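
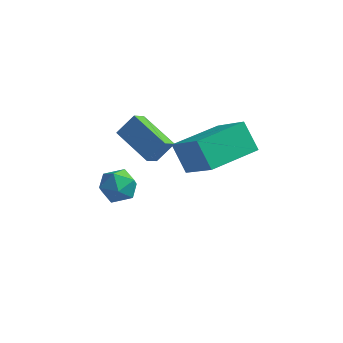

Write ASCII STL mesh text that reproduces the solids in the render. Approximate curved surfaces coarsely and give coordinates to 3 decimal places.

solid 
facet normal -0.431 0.441 0.788
outer loop
vertex -1.011 3.67 -0.973
vertex -1.75 3.264 -1.15
vertex -1.171 2.897 -0.628
endloop
endfacet
facet normal 0.267 0.346 0.899
outer loop
vertex -1.011 3.67 -0.973
vertex -1.171 2.897 -0.628
vertex -0.385 3.079 -0.931
endloop
endfacet
facet normal 0.621 0.685 0.380
outer loop
vertex -1.011 3.67 -0.973
vertex -0.385 3.079 -0.931
vertex -0.479 3.559 -1.642
endloop
endfacet
facet normal 0.142 0.989 -0.051
outer loop
vertex -1.011 3.67 -0.973
vertex -0.479 3.559 -1.642
vertex -1.322 3.673 -1.777
endloop
endfacet
facet normal -0.508 0.838 0.200
outer loop
vertex -1.011 3.67 -0.973
vertex -1.322 3.673 -1.777
vertex -1.75 3.264 -1.15
endloop
endfacet
facet normal 0.407 -0.352 0.843
outer loop
vertex -0.385 3.079 -0.931
vertex -1.171 2.897 -0.628
vertex -0.738 2.307 -1.083
endloop
endfacet
facet normal -0.723 -0.198 0.662
outer loop
vertex -1.171 2.897 -0.628
vertex -1.75 3.264 -1.15
vertex -1.581 2.421 -1.218
endloop
endfacet
facet normal -0.848 0.445 -0.289
outer loop
vertex -1.75 3.264 -1.15
vertex -1.322 3.673 -1.777
vertex -1.675 2.901 -1.929
endloop
endfacet
facet normal 0.205 0.687 -0.697
outer loop
vertex -1.322 3.673 -1.777
vertex -0.479 3.559 -1.642
vertex -0.889 3.083 -2.232
endloop
endfacet
facet normal 0.981 0.196 0.003
outer loop
vertex -0.479 3.559 -1.642
vertex -0.385 3.079 -0.931
vertex -0.31 2.716 -1.71
endloop
endfacet
facet normal -0.142 -0.989 0.051
outer loop
vertex -1.049 2.31 -1.887
vertex -0.738 2.307 -1.083
vertex -1.581 2.421 -1.218
endloop
endfacet
facet normal -0.621 -0.685 -0.380
outer loop
vertex -1.049 2.31 -1.887
vertex -1.581 2.421 -1.218
vertex -1.675 2.901 -1.929
endloop
endfacet
facet normal -0.267 -0.346 -0.899
outer loop
vertex -1.049 2.31 -1.887
vertex -1.675 2.901 -1.929
vertex -0.889 3.083 -2.232
endloop
endfacet
facet normal 0.431 -0.441 -0.788
outer loop
vertex -1.049 2.31 -1.887
vertex -0.889 3.083 -2.232
vertex -0.31 2.716 -1.71
endloop
endfacet
facet normal 0.508 -0.838 -0.200
outer loop
vertex -1.049 2.31 -1.887
vertex -0.31 2.716 -1.71
vertex -0.738 2.307 -1.083
endloop
endfacet
facet normal -0.205 -0.687 0.697
outer loop
vertex -1.581 2.421 -1.218
vertex -0.738 2.307 -1.083
vertex -1.171 2.897 -0.628
endloop
endfacet
facet normal -0.981 -0.196 -0.003
outer loop
vertex -1.675 2.901 -1.929
vertex -1.581 2.421 -1.218
vertex -1.75 3.264 -1.15
endloop
endfacet
facet normal -0.407 0.352 -0.843
outer loop
vertex -0.889 3.083 -2.232
vertex -1.675 2.901 -1.929
vertex -1.322 3.673 -1.777
endloop
endfacet
facet normal 0.723 0.198 -0.662
outer loop
vertex -0.31 2.716 -1.71
vertex -0.889 3.083 -2.232
vertex -0.479 3.559 -1.642
endloop
endfacet
facet normal 0.848 -0.445 0.289
outer loop
vertex -0.738 2.307 -1.083
vertex -0.31 2.716 -1.71
vertex -0.385 3.079 -0.931
endloop
endfacet
facet normal -0.846 0.443 0.296
outer loop
vertex -0.994 2.864 1.987
vertex -0.459 3.366 2.766
vertex -0.842 3.498 1.474
endloop
endfacet
facet normal -0.500 -0.469 -0.728
outer loop
vertex 0.699 2.694 0.934
vertex -0.994 2.864 1.987
vertex -0.842 3.498 1.474
endloop
endfacet
facet normal -0.847 0.442 0.296
outer loop
vertex -0.842 3.498 1.474
vertex -0.459 3.366 2.766
vertex -0.307 4.001 2.252
endloop
endfacet
facet normal 0.182 0.764 -0.619
outer loop
vertex -0.307 4.001 2.252
vertex 0.699 2.694 0.934
vertex -0.842 3.498 1.474
endloop
endfacet
facet normal -0.182 -0.765 0.618
outer loop
vertex -0.994 2.864 1.987
vertex 1.082 2.562 2.226
vertex -0.459 3.366 2.766
endloop
endfacet
facet normal -0.500 -0.469 -0.728
outer loop
vertex 0.547 2.059 1.448
vertex -0.994 2.864 1.987
vertex 0.699 2.694 0.934
endloop
endfacet
facet normal -0.182 -0.764 0.619
outer loop
vertex 0.547 2.059 1.448
vertex 1.082 2.562 2.226
vertex -0.994 2.864 1.987
endloop
endfacet
facet normal 0.500 0.469 0.728
outer loop
vertex -0.459 3.366 2.766
vertex 1.082 2.562 2.226
vertex -0.307 4.001 2.252
endloop
endfacet
facet normal 0.183 0.764 -0.618
outer loop
vertex 1.234 3.196 1.713
vertex 0.699 2.694 0.934
vertex -0.307 4.001 2.252
endloop
endfacet
facet normal 0.500 0.469 0.728
outer loop
vertex -0.307 4.001 2.252
vertex 1.082 2.562 2.226
vertex 1.234 3.196 1.713
endloop
endfacet
facet normal 0.846 -0.442 -0.296
outer loop
vertex 1.234 3.196 1.713
vertex 0.547 2.059 1.448
vertex 0.699 2.694 0.934
endloop
endfacet
facet normal 0.847 -0.442 -0.296
outer loop
vertex 1.082 2.562 2.226
vertex 0.547 2.059 1.448
vertex 1.234 3.196 1.713
endloop
endfacet
facet normal -0.616 0.431 -0.659
outer loop
vertex 1.31 2.663 2.143
vertex 2.525 4.437 2.169
vertex 2.057 2.166 1.12
endloop
endfacet
facet normal -0.565 -0.825 -0.012
outer loop
vertex 3.375 1.243 2.531
vertex 1.31 2.663 2.143
vertex 2.057 2.166 1.12
endloop
endfacet
facet normal -0.616 0.431 -0.659
outer loop
vertex 2.057 2.166 1.12
vertex 2.525 4.437 2.169
vertex 3.272 3.94 1.146
endloop
endfacet
facet normal 0.549 -0.365 -0.752
outer loop
vertex 3.272 3.94 1.146
vertex 3.375 1.243 2.531
vertex 2.057 2.166 1.12
endloop
endfacet
facet normal -0.549 0.365 0.752
outer loop
vertex 1.31 2.663 2.143
vertex 3.843 3.514 3.58
vertex 2.525 4.437 2.169
endloop
endfacet
facet normal -0.565 -0.825 -0.012
outer loop
vertex 2.628 1.74 3.554
vertex 1.31 2.663 2.143
vertex 3.375 1.243 2.531
endloop
endfacet
facet normal -0.549 0.365 0.752
outer loop
vertex 2.628 1.74 3.554
vertex 3.843 3.514 3.58
vertex 1.31 2.663 2.143
endloop
endfacet
facet normal 0.565 0.825 0.012
outer loop
vertex 2.525 4.437 2.169
vertex 3.843 3.514 3.58
vertex 3.272 3.94 1.146
endloop
endfacet
facet normal 0.549 -0.365 -0.752
outer loop
vertex 4.59 3.017 2.557
vertex 3.375 1.243 2.531
vertex 3.272 3.94 1.146
endloop
endfacet
facet normal 0.565 0.825 0.012
outer loop
vertex 3.272 3.94 1.146
vertex 3.843 3.514 3.58
vertex 4.59 3.017 2.557
endloop
endfacet
facet normal 0.616 -0.431 0.659
outer loop
vertex 4.59 3.017 2.557
vertex 2.628 1.74 3.554
vertex 3.375 1.243 2.531
endloop
endfacet
facet normal 0.616 -0.431 0.659
outer loop
vertex 3.843 3.514 3.58
vertex 2.628 1.74 3.554
vertex 4.59 3.017 2.557
endloop
endfacet

endsolid


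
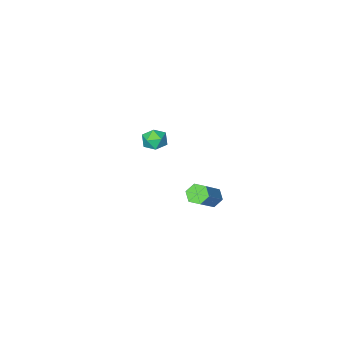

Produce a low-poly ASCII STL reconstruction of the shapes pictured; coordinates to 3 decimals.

solid 
facet normal -0.088 0.995 -0.053
outer loop
vertex 1.21 -2.461 -0.744
vertex 0.571 -2.516 -0.718
vertex 0.91 -2.457 -0.177
endloop
endfacet
facet normal 0.520 0.811 0.269
outer loop
vertex 1.21 -2.461 -0.744
vertex 0.91 -2.457 -0.177
vertex 1.457 -2.784 -0.248
endloop
endfacet
facet normal 0.896 0.405 -0.183
outer loop
vertex 1.21 -2.461 -0.744
vertex 1.457 -2.784 -0.248
vertex 1.456 -3.046 -0.834
endloop
endfacet
facet normal 0.519 0.339 -0.785
outer loop
vertex 1.21 -2.461 -0.744
vertex 1.456 -3.046 -0.834
vertex 0.909 -2.88 -1.124
endloop
endfacet
facet normal -0.089 0.704 -0.705
outer loop
vertex 1.21 -2.461 -0.744
vertex 0.909 -2.88 -1.124
vertex 0.571 -2.516 -0.718
endloop
endfacet
facet normal 0.356 0.413 0.839
outer loop
vertex 1.457 -2.784 -0.248
vertex 0.91 -2.457 -0.177
vertex 0.971 -3.04 0.084
endloop
endfacet
facet normal -0.629 0.711 0.316
outer loop
vertex 0.91 -2.457 -0.177
vertex 0.571 -2.516 -0.718
vertex 0.424 -2.874 -0.206
endloop
endfacet
facet normal -0.630 0.239 -0.739
outer loop
vertex 0.571 -2.516 -0.718
vertex 0.909 -2.88 -1.124
vertex 0.423 -3.136 -0.792
endloop
endfacet
facet normal 0.353 -0.351 -0.867
outer loop
vertex 0.909 -2.88 -1.124
vertex 1.456 -3.046 -0.834
vertex 0.97 -3.463 -0.863
endloop
endfacet
facet normal 0.964 -0.243 0.107
outer loop
vertex 1.456 -3.046 -0.834
vertex 1.457 -2.784 -0.248
vertex 1.309 -3.404 -0.322
endloop
endfacet
facet normal -0.519 -0.339 0.785
outer loop
vertex 0.67 -3.459 -0.296
vertex 0.971 -3.04 0.084
vertex 0.424 -2.874 -0.206
endloop
endfacet
facet normal -0.896 -0.405 0.183
outer loop
vertex 0.67 -3.459 -0.296
vertex 0.424 -2.874 -0.206
vertex 0.423 -3.136 -0.792
endloop
endfacet
facet normal -0.520 -0.811 -0.269
outer loop
vertex 0.67 -3.459 -0.296
vertex 0.423 -3.136 -0.792
vertex 0.97 -3.463 -0.863
endloop
endfacet
facet normal 0.088 -0.995 0.053
outer loop
vertex 0.67 -3.459 -0.296
vertex 0.97 -3.463 -0.863
vertex 1.309 -3.404 -0.322
endloop
endfacet
facet normal 0.089 -0.704 0.705
outer loop
vertex 0.67 -3.459 -0.296
vertex 1.309 -3.404 -0.322
vertex 0.971 -3.04 0.084
endloop
endfacet
facet normal -0.353 0.351 0.867
outer loop
vertex 0.424 -2.874 -0.206
vertex 0.971 -3.04 0.084
vertex 0.91 -2.457 -0.177
endloop
endfacet
facet normal -0.964 0.243 -0.107
outer loop
vertex 0.423 -3.136 -0.792
vertex 0.424 -2.874 -0.206
vertex 0.571 -2.516 -0.718
endloop
endfacet
facet normal -0.356 -0.413 -0.839
outer loop
vertex 0.97 -3.463 -0.863
vertex 0.423 -3.136 -0.792
vertex 0.909 -2.88 -1.124
endloop
endfacet
facet normal 0.629 -0.711 -0.316
outer loop
vertex 1.309 -3.404 -0.322
vertex 0.97 -3.463 -0.863
vertex 1.456 -3.046 -0.834
endloop
endfacet
facet normal 0.630 -0.239 0.739
outer loop
vertex 0.971 -3.04 0.084
vertex 1.309 -3.404 -0.322
vertex 1.457 -2.784 -0.248
endloop
endfacet
facet normal -0.647 -0.369 -0.667
outer loop
vertex 1.939 2.073 -0.321
vertex 1.665 2.514 -0.299
vertex 2.05 2.464 -0.645
endloop
endfacet
facet normal 0.731 -0.546 -0.409
outer loop
vertex 1.939 2.073 -0.321
vertex 2.05 2.464 -0.645
vertex 3.048 2.704 0.817
endloop
endfacet
facet normal 0.730 -0.547 -0.409
outer loop
vertex 3.048 2.704 0.817
vertex 2.05 2.464 -0.645
vertex 3.159 3.095 0.492
endloop
endfacet
facet normal 0.650 0.368 0.665
outer loop
vertex 3.048 2.704 0.817
vertex 3.159 3.095 0.492
vertex 2.775 3.146 0.839
endloop
endfacet
facet normal -0.647 -0.370 -0.666
outer loop
vertex 2.05 2.464 -0.645
vertex 1.665 2.514 -0.299
vertex 1.776 2.905 -0.624
endloop
endfacet
facet normal 0.550 0.377 -0.745
outer loop
vertex 2.05 2.464 -0.645
vertex 1.776 2.905 -0.624
vertex 3.159 3.095 0.492
endloop
endfacet
facet normal 0.549 0.378 -0.745
outer loop
vertex 3.159 3.095 0.492
vertex 1.776 2.905 -0.624
vertex 2.885 3.536 0.514
endloop
endfacet
facet normal 0.649 0.370 0.664
outer loop
vertex 3.159 3.095 0.492
vertex 2.885 3.536 0.514
vertex 2.775 3.146 0.839
endloop
endfacet
facet normal -0.650 -0.368 -0.665
outer loop
vertex 1.776 2.905 -0.624
vertex 1.665 2.514 -0.299
vertex 1.392 2.956 -0.277
endloop
endfacet
facet normal -0.181 0.924 -0.336
outer loop
vertex 1.776 2.905 -0.624
vertex 1.392 2.956 -0.277
vertex 2.885 3.536 0.514
endloop
endfacet
facet normal -0.181 0.924 -0.336
outer loop
vertex 2.885 3.536 0.514
vertex 1.392 2.956 -0.277
vertex 2.501 3.587 0.861
endloop
endfacet
facet normal 0.649 0.370 0.664
outer loop
vertex 2.885 3.536 0.514
vertex 2.501 3.587 0.861
vertex 2.775 3.146 0.839
endloop
endfacet
facet normal -0.650 -0.368 -0.665
outer loop
vertex 1.392 2.956 -0.277
vertex 1.665 2.514 -0.299
vertex 1.281 2.565 0.048
endloop
endfacet
facet normal -0.731 0.547 0.409
outer loop
vertex 1.392 2.956 -0.277
vertex 1.281 2.565 0.048
vertex 2.501 3.587 0.861
endloop
endfacet
facet normal -0.731 0.547 0.409
outer loop
vertex 2.501 3.587 0.861
vertex 1.281 2.565 0.048
vertex 2.39 3.196 1.185
endloop
endfacet
facet normal 0.647 0.369 0.667
outer loop
vertex 2.501 3.587 0.861
vertex 2.39 3.196 1.185
vertex 2.775 3.146 0.839
endloop
endfacet
facet normal -0.649 -0.370 -0.664
outer loop
vertex 1.281 2.565 0.048
vertex 1.665 2.514 -0.299
vertex 1.555 2.124 0.026
endloop
endfacet
facet normal -0.549 -0.378 0.745
outer loop
vertex 1.281 2.565 0.048
vertex 1.555 2.124 0.026
vertex 2.39 3.196 1.185
endloop
endfacet
facet normal -0.550 -0.377 0.745
outer loop
vertex 2.39 3.196 1.185
vertex 1.555 2.124 0.026
vertex 2.664 2.755 1.164
endloop
endfacet
facet normal 0.647 0.370 0.666
outer loop
vertex 2.39 3.196 1.185
vertex 2.664 2.755 1.164
vertex 2.775 3.146 0.839
endloop
endfacet
facet normal -0.649 -0.370 -0.664
outer loop
vertex 1.555 2.124 0.026
vertex 1.665 2.514 -0.299
vertex 1.939 2.073 -0.321
endloop
endfacet
facet normal 0.181 -0.924 0.336
outer loop
vertex 1.555 2.124 0.026
vertex 1.939 2.073 -0.321
vertex 2.664 2.755 1.164
endloop
endfacet
facet normal 0.181 -0.924 0.336
outer loop
vertex 2.664 2.755 1.164
vertex 1.939 2.073 -0.321
vertex 3.048 2.704 0.817
endloop
endfacet
facet normal 0.650 0.368 0.665
outer loop
vertex 2.664 2.755 1.164
vertex 3.048 2.704 0.817
vertex 2.775 3.146 0.839
endloop
endfacet

endsolid


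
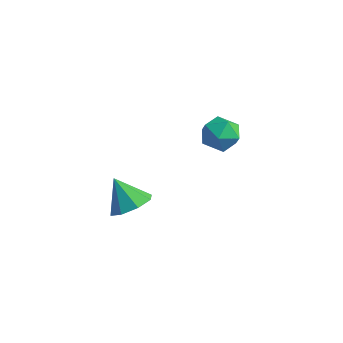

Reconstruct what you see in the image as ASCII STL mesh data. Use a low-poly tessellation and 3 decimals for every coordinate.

solid 
facet normal 0.135 0.920 -0.369
outer loop
vertex 0.37 2.353 -3.37
vertex -0.56 2.598 -3.1
vertex 0.198 2.741 -2.466
endloop
endfacet
facet normal 0.752 0.646 -0.134
outer loop
vertex 0.37 2.353 -3.37
vertex 0.198 2.741 -2.466
vertex 0.835 1.978 -2.569
endloop
endfacet
facet normal 0.872 0.038 -0.488
outer loop
vertex 0.37 2.353 -3.37
vertex 0.835 1.978 -2.569
vertex 0.47 1.364 -3.268
endloop
endfacet
facet normal 0.330 -0.064 -0.942
outer loop
vertex 0.37 2.353 -3.37
vertex 0.47 1.364 -3.268
vertex -0.392 1.748 -3.596
endloop
endfacet
facet normal -0.125 0.481 -0.867
outer loop
vertex 0.37 2.353 -3.37
vertex -0.392 1.748 -3.596
vertex -0.56 2.598 -3.1
endloop
endfacet
facet normal 0.673 0.487 0.557
outer loop
vertex 0.835 1.978 -2.569
vertex 0.198 2.741 -2.466
vertex 0.192 1.992 -1.804
endloop
endfacet
facet normal -0.323 0.930 0.177
outer loop
vertex 0.198 2.741 -2.466
vertex -0.56 2.598 -3.1
vertex -0.67 2.376 -2.132
endloop
endfacet
facet normal -0.745 0.220 -0.630
outer loop
vertex -0.56 2.598 -3.1
vertex -0.392 1.748 -3.596
vertex -1.035 1.762 -2.831
endloop
endfacet
facet normal -0.010 -0.662 -0.749
outer loop
vertex -0.392 1.748 -3.596
vertex 0.47 1.364 -3.268
vertex -0.398 0.999 -2.934
endloop
endfacet
facet normal 0.867 -0.498 -0.016
outer loop
vertex 0.47 1.364 -3.268
vertex 0.835 1.978 -2.569
vertex 0.36 1.142 -2.3
endloop
endfacet
facet normal -0.330 0.064 0.942
outer loop
vertex -0.57 1.387 -2.03
vertex 0.192 1.992 -1.804
vertex -0.67 2.376 -2.132
endloop
endfacet
facet normal -0.872 -0.038 0.488
outer loop
vertex -0.57 1.387 -2.03
vertex -0.67 2.376 -2.132
vertex -1.035 1.762 -2.831
endloop
endfacet
facet normal -0.752 -0.646 0.134
outer loop
vertex -0.57 1.387 -2.03
vertex -1.035 1.762 -2.831
vertex -0.398 0.999 -2.934
endloop
endfacet
facet normal -0.135 -0.920 0.369
outer loop
vertex -0.57 1.387 -2.03
vertex -0.398 0.999 -2.934
vertex 0.36 1.142 -2.3
endloop
endfacet
facet normal 0.125 -0.481 0.867
outer loop
vertex -0.57 1.387 -2.03
vertex 0.36 1.142 -2.3
vertex 0.192 1.992 -1.804
endloop
endfacet
facet normal 0.010 0.662 0.749
outer loop
vertex -0.67 2.376 -2.132
vertex 0.192 1.992 -1.804
vertex 0.198 2.741 -2.466
endloop
endfacet
facet normal -0.867 0.498 0.016
outer loop
vertex -1.035 1.762 -2.831
vertex -0.67 2.376 -2.132
vertex -0.56 2.598 -3.1
endloop
endfacet
facet normal -0.673 -0.487 -0.557
outer loop
vertex -0.398 0.999 -2.934
vertex -1.035 1.762 -2.831
vertex -0.392 1.748 -3.596
endloop
endfacet
facet normal 0.323 -0.930 -0.177
outer loop
vertex 0.36 1.142 -2.3
vertex -0.398 0.999 -2.934
vertex 0.47 1.364 -3.268
endloop
endfacet
facet normal 0.745 -0.220 0.630
outer loop
vertex 0.192 1.992 -1.804
vertex 0.36 1.142 -2.3
vertex 0.835 1.978 -2.569
endloop
endfacet
facet normal 0.597 0.004 -0.802
outer loop
vertex 0.144 -3.023 -3.706
vertex -0.611 -3.387 -4.27
vertex -0.286 -2.463 -4.023
endloop
endfacet
facet normal 0.193 0.591 0.783
outer loop
vertex 0.144 -3.023 -3.706
vertex -0.286 -2.463 -4.023
vertex -1.549 -3.393 -3.01
endloop
endfacet
facet normal 0.597 0.005 -0.802
outer loop
vertex -0.286 -2.463 -4.023
vertex -0.611 -3.387 -4.27
vertex -0.906 -2.444 -4.484
endloop
endfacet
facet normal -0.290 0.857 0.425
outer loop
vertex -0.286 -2.463 -4.023
vertex -0.906 -2.444 -4.484
vertex -1.549 -3.393 -3.01
endloop
endfacet
facet normal 0.597 0.004 -0.803
outer loop
vertex -0.906 -2.444 -4.484
vertex -0.611 -3.387 -4.27
vertex -1.354 -2.978 -4.82
endloop
endfacet
facet normal -0.782 0.620 0.058
outer loop
vertex -0.906 -2.444 -4.484
vertex -1.354 -2.978 -4.82
vertex -1.549 -3.393 -3.01
endloop
endfacet
facet normal 0.596 0.003 -0.803
outer loop
vertex -1.354 -2.978 -4.82
vertex -0.611 -3.387 -4.27
vertex -1.367 -3.75 -4.833
endloop
endfacet
facet normal -0.995 0.018 -0.103
outer loop
vertex -1.354 -2.978 -4.82
vertex -1.367 -3.75 -4.833
vertex -1.549 -3.393 -3.01
endloop
endfacet
facet normal 0.596 0.004 -0.803
outer loop
vertex -1.367 -3.75 -4.833
vertex -0.611 -3.387 -4.27
vertex -0.937 -4.31 -4.517
endloop
endfacet
facet normal -0.802 -0.596 0.037
outer loop
vertex -1.367 -3.75 -4.833
vertex -0.937 -4.31 -4.517
vertex -1.549 -3.393 -3.01
endloop
endfacet
facet normal 0.597 0.004 -0.802
outer loop
vertex -0.937 -4.31 -4.517
vertex -0.611 -3.387 -4.27
vertex -0.317 -4.329 -4.056
endloop
endfacet
facet normal -0.320 -0.862 0.394
outer loop
vertex -0.937 -4.31 -4.517
vertex -0.317 -4.329 -4.056
vertex -1.549 -3.393 -3.01
endloop
endfacet
facet normal 0.597 0.004 -0.802
outer loop
vertex -0.317 -4.329 -4.056
vertex -0.611 -3.387 -4.27
vertex 0.131 -3.796 -3.72
endloop
endfacet
facet normal 0.172 -0.625 0.762
outer loop
vertex -0.317 -4.329 -4.056
vertex 0.131 -3.796 -3.72
vertex -1.549 -3.393 -3.01
endloop
endfacet
facet normal 0.597 0.004 -0.802
outer loop
vertex 0.131 -3.796 -3.72
vertex -0.611 -3.387 -4.27
vertex 0.144 -3.023 -3.706
endloop
endfacet
facet normal 0.384 -0.023 0.923
outer loop
vertex 0.131 -3.796 -3.72
vertex 0.144 -3.023 -3.706
vertex -1.549 -3.393 -3.01
endloop
endfacet

endsolid


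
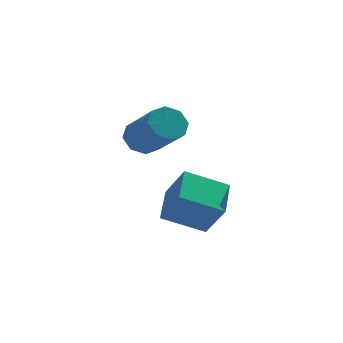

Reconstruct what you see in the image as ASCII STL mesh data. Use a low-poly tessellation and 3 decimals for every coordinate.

solid 
facet normal -0.456 0.671 -0.585
outer loop
vertex 0.566 -1.401 2.498
vertex -0.037 -1.319 3.062
vertex 0.691 -0.946 2.923
endloop
endfacet
facet normal 0.868 0.190 -0.459
outer loop
vertex 0.566 -1.401 2.498
vertex 0.691 -0.946 2.923
vertex 1.561 -2.863 3.774
endloop
endfacet
facet normal 0.868 0.191 -0.458
outer loop
vertex 1.561 -2.863 3.774
vertex 0.691 -0.946 2.923
vertex 1.685 -2.407 4.199
endloop
endfacet
facet normal 0.456 -0.670 0.586
outer loop
vertex 1.561 -2.863 3.774
vertex 1.685 -2.407 4.199
vertex 0.957 -2.781 4.338
endloop
endfacet
facet normal -0.455 0.670 -0.586
outer loop
vertex 0.691 -0.946 2.923
vertex -0.037 -1.319 3.062
vertex 0.389 -0.709 3.429
endloop
endfacet
facet normal 0.752 0.642 0.149
outer loop
vertex 0.691 -0.946 2.923
vertex 0.389 -0.709 3.429
vertex 1.685 -2.407 4.199
endloop
endfacet
facet normal 0.752 0.642 0.149
outer loop
vertex 1.685 -2.407 4.199
vertex 0.389 -0.709 3.429
vertex 1.383 -2.17 4.705
endloop
endfacet
facet normal 0.456 -0.670 0.586
outer loop
vertex 1.685 -2.407 4.199
vertex 1.383 -2.17 4.705
vertex 0.957 -2.781 4.338
endloop
endfacet
facet normal -0.456 0.670 -0.586
outer loop
vertex 0.389 -0.709 3.429
vertex -0.037 -1.319 3.062
vertex -0.163 -0.83 3.72
endloop
endfacet
facet normal 0.195 0.717 0.669
outer loop
vertex 0.389 -0.709 3.429
vertex -0.163 -0.83 3.72
vertex 1.383 -2.17 4.705
endloop
endfacet
facet normal 0.196 0.717 0.669
outer loop
vertex 1.383 -2.17 4.705
vertex -0.163 -0.83 3.72
vertex 0.832 -2.291 4.996
endloop
endfacet
facet normal 0.456 -0.670 0.586
outer loop
vertex 1.383 -2.17 4.705
vertex 0.832 -2.291 4.996
vertex 0.957 -2.781 4.338
endloop
endfacet
facet normal -0.456 0.670 -0.586
outer loop
vertex -0.163 -0.83 3.72
vertex -0.037 -1.319 3.062
vertex -0.641 -1.237 3.626
endloop
endfacet
facet normal -0.475 0.373 0.797
outer loop
vertex -0.163 -0.83 3.72
vertex -0.641 -1.237 3.626
vertex 0.832 -2.291 4.996
endloop
endfacet
facet normal -0.475 0.373 0.797
outer loop
vertex 0.832 -2.291 4.996
vertex -0.641 -1.237 3.626
vertex 0.354 -2.699 4.902
endloop
endfacet
facet normal 0.457 -0.670 0.586
outer loop
vertex 0.832 -2.291 4.996
vertex 0.354 -2.699 4.902
vertex 0.957 -2.781 4.338
endloop
endfacet
facet normal -0.456 0.670 -0.586
outer loop
vertex -0.641 -1.237 3.626
vertex -0.037 -1.319 3.062
vertex -0.765 -1.693 3.201
endloop
endfacet
facet normal -0.868 -0.191 0.458
outer loop
vertex -0.641 -1.237 3.626
vertex -0.765 -1.693 3.201
vertex 0.354 -2.699 4.902
endloop
endfacet
facet normal -0.868 -0.190 0.459
outer loop
vertex 0.354 -2.699 4.902
vertex -0.765 -1.693 3.201
vertex 0.229 -3.154 4.477
endloop
endfacet
facet normal 0.456 -0.671 0.585
outer loop
vertex 0.354 -2.699 4.902
vertex 0.229 -3.154 4.477
vertex 0.957 -2.781 4.338
endloop
endfacet
facet normal -0.456 0.670 -0.586
outer loop
vertex -0.765 -1.693 3.201
vertex -0.037 -1.319 3.062
vertex -0.463 -1.93 2.695
endloop
endfacet
facet normal -0.752 -0.642 -0.149
outer loop
vertex -0.765 -1.693 3.201
vertex -0.463 -1.93 2.695
vertex 0.229 -3.154 4.477
endloop
endfacet
facet normal -0.752 -0.642 -0.149
outer loop
vertex 0.229 -3.154 4.477
vertex -0.463 -1.93 2.695
vertex 0.531 -3.391 3.971
endloop
endfacet
facet normal 0.455 -0.670 0.586
outer loop
vertex 0.229 -3.154 4.477
vertex 0.531 -3.391 3.971
vertex 0.957 -2.781 4.338
endloop
endfacet
facet normal -0.456 0.670 -0.586
outer loop
vertex -0.463 -1.93 2.695
vertex -0.037 -1.319 3.062
vertex 0.088 -1.809 2.404
endloop
endfacet
facet normal -0.196 -0.717 -0.669
outer loop
vertex -0.463 -1.93 2.695
vertex 0.088 -1.809 2.404
vertex 0.531 -3.391 3.971
endloop
endfacet
facet normal -0.195 -0.717 -0.669
outer loop
vertex 0.531 -3.391 3.971
vertex 0.088 -1.809 2.404
vertex 1.083 -3.27 3.68
endloop
endfacet
facet normal 0.456 -0.670 0.586
outer loop
vertex 0.531 -3.391 3.971
vertex 1.083 -3.27 3.68
vertex 0.957 -2.781 4.338
endloop
endfacet
facet normal -0.457 0.670 -0.586
outer loop
vertex 0.088 -1.809 2.404
vertex -0.037 -1.319 3.062
vertex 0.566 -1.401 2.498
endloop
endfacet
facet normal 0.475 -0.373 -0.797
outer loop
vertex 0.088 -1.809 2.404
vertex 0.566 -1.401 2.498
vertex 1.083 -3.27 3.68
endloop
endfacet
facet normal 0.474 -0.373 -0.797
outer loop
vertex 1.083 -3.27 3.68
vertex 0.566 -1.401 2.498
vertex 1.561 -2.863 3.774
endloop
endfacet
facet normal 0.456 -0.670 0.586
outer loop
vertex 1.083 -3.27 3.68
vertex 1.561 -2.863 3.774
vertex 0.957 -2.781 4.338
endloop
endfacet
facet normal -0.419 0.427 -0.801
outer loop
vertex 0.818 -1.46 0.32
vertex 2.497 -1.274 -0.458
vertex 0.651 -2.979 -0.403
endloop
endfacet
facet normal -0.903 -0.100 0.419
outer loop
vertex 1.363 -3.706 0.958
vertex 0.818 -1.46 0.32
vertex 0.651 -2.979 -0.403
endloop
endfacet
facet normal -0.419 0.428 -0.801
outer loop
vertex 0.651 -2.979 -0.403
vertex 2.497 -1.274 -0.458
vertex 2.33 -2.792 -1.182
endloop
endfacet
facet normal -0.099 -0.898 -0.428
outer loop
vertex 2.33 -2.792 -1.182
vertex 1.363 -3.706 0.958
vertex 0.651 -2.979 -0.403
endloop
endfacet
facet normal 0.099 0.898 0.428
outer loop
vertex 0.818 -1.46 0.32
vertex 3.209 -2.001 0.903
vertex 2.497 -1.274 -0.458
endloop
endfacet
facet normal -0.903 -0.100 0.418
outer loop
vertex 1.53 -2.188 1.682
vertex 0.818 -1.46 0.32
vertex 1.363 -3.706 0.958
endloop
endfacet
facet normal 0.099 0.898 0.428
outer loop
vertex 1.53 -2.188 1.682
vertex 3.209 -2.001 0.903
vertex 0.818 -1.46 0.32
endloop
endfacet
facet normal 0.903 0.100 -0.419
outer loop
vertex 2.497 -1.274 -0.458
vertex 3.209 -2.001 0.903
vertex 2.33 -2.792 -1.182
endloop
endfacet
facet normal -0.099 -0.898 -0.428
outer loop
vertex 3.042 -3.52 0.18
vertex 1.363 -3.706 0.958
vertex 2.33 -2.792 -1.182
endloop
endfacet
facet normal 0.903 0.100 -0.418
outer loop
vertex 2.33 -2.792 -1.182
vertex 3.209 -2.001 0.903
vertex 3.042 -3.52 0.18
endloop
endfacet
facet normal 0.419 -0.428 0.801
outer loop
vertex 3.042 -3.52 0.18
vertex 1.53 -2.188 1.682
vertex 1.363 -3.706 0.958
endloop
endfacet
facet normal 0.419 -0.427 0.801
outer loop
vertex 3.209 -2.001 0.903
vertex 1.53 -2.188 1.682
vertex 3.042 -3.52 0.18
endloop
endfacet

endsolid


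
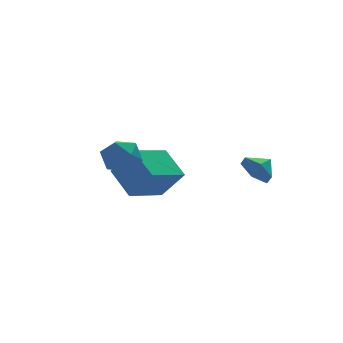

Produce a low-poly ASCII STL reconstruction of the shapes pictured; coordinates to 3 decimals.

solid 
facet normal 0.194 0.298 0.935
outer loop
vertex -3.472 -0.38 2.688
vertex -3.897 -1.246 3.052
vertex -2.89 -1.218 2.834
endloop
endfacet
facet normal 0.679 0.555 0.481
outer loop
vertex -3.472 -0.38 2.688
vertex -2.89 -1.218 2.834
vertex -2.762 -0.643 1.989
endloop
endfacet
facet normal 0.336 0.942 -0.013
outer loop
vertex -3.472 -0.38 2.688
vertex -2.762 -0.643 1.989
vertex -3.69 -0.316 1.683
endloop
endfacet
facet normal -0.362 0.922 0.137
outer loop
vertex -3.472 -0.38 2.688
vertex -3.69 -0.316 1.683
vertex -4.391 -0.689 2.34
endloop
endfacet
facet normal -0.450 0.525 0.723
outer loop
vertex -3.472 -0.38 2.688
vertex -4.391 -0.689 2.34
vertex -3.897 -1.246 3.052
endloop
endfacet
facet normal 0.988 0.002 0.151
outer loop
vertex -2.762 -0.643 1.989
vertex -2.89 -1.218 2.834
vertex -2.749 -1.671 1.92
endloop
endfacet
facet normal 0.204 -0.414 0.887
outer loop
vertex -2.89 -1.218 2.834
vertex -3.897 -1.246 3.052
vertex -3.45 -2.044 2.577
endloop
endfacet
facet normal -0.838 -0.047 0.544
outer loop
vertex -3.897 -1.246 3.052
vertex -4.391 -0.689 2.34
vertex -4.378 -1.717 2.271
endloop
endfacet
facet normal -0.695 0.596 -0.403
outer loop
vertex -4.391 -0.689 2.34
vertex -3.69 -0.316 1.683
vertex -4.25 -1.142 1.426
endloop
endfacet
facet normal 0.434 0.628 -0.646
outer loop
vertex -3.69 -0.316 1.683
vertex -2.762 -0.643 1.989
vertex -3.243 -1.114 1.208
endloop
endfacet
facet normal 0.362 -0.922 -0.137
outer loop
vertex -3.668 -1.98 1.572
vertex -2.749 -1.671 1.92
vertex -3.45 -2.044 2.577
endloop
endfacet
facet normal -0.336 -0.942 0.013
outer loop
vertex -3.668 -1.98 1.572
vertex -3.45 -2.044 2.577
vertex -4.378 -1.717 2.271
endloop
endfacet
facet normal -0.679 -0.555 -0.481
outer loop
vertex -3.668 -1.98 1.572
vertex -4.378 -1.717 2.271
vertex -4.25 -1.142 1.426
endloop
endfacet
facet normal -0.194 -0.298 -0.935
outer loop
vertex -3.668 -1.98 1.572
vertex -4.25 -1.142 1.426
vertex -3.243 -1.114 1.208
endloop
endfacet
facet normal 0.450 -0.525 -0.723
outer loop
vertex -3.668 -1.98 1.572
vertex -3.243 -1.114 1.208
vertex -2.749 -1.671 1.92
endloop
endfacet
facet normal 0.695 -0.596 0.403
outer loop
vertex -3.45 -2.044 2.577
vertex -2.749 -1.671 1.92
vertex -2.89 -1.218 2.834
endloop
endfacet
facet normal -0.434 -0.628 0.646
outer loop
vertex -4.378 -1.717 2.271
vertex -3.45 -2.044 2.577
vertex -3.897 -1.246 3.052
endloop
endfacet
facet normal -0.988 -0.002 -0.151
outer loop
vertex -4.25 -1.142 1.426
vertex -4.378 -1.717 2.271
vertex -4.391 -0.689 2.34
endloop
endfacet
facet normal -0.204 0.414 -0.887
outer loop
vertex -3.243 -1.114 1.208
vertex -4.25 -1.142 1.426
vertex -3.69 -0.316 1.683
endloop
endfacet
facet normal 0.838 0.047 -0.544
outer loop
vertex -2.749 -1.671 1.92
vertex -3.243 -1.114 1.208
vertex -2.762 -0.643 1.989
endloop
endfacet
facet normal -0.888 -0.335 0.314
outer loop
vertex -1.979 1.261 1.124
vertex -2.81 2.039 -0.397
vertex -1.716 -0.334 0.164
endloop
endfacet
facet normal 0.437 -0.410 0.801
outer loop
vertex 0.23 0.401 -0.523
vertex -1.979 1.261 1.124
vertex -1.716 -0.334 0.164
endloop
endfacet
facet normal -0.888 -0.335 0.314
outer loop
vertex -1.716 -0.334 0.164
vertex -2.81 2.039 -0.397
vertex -2.547 0.445 -1.357
endloop
endfacet
facet normal 0.140 -0.848 -0.511
outer loop
vertex -2.547 0.445 -1.357
vertex 0.23 0.401 -0.523
vertex -1.716 -0.334 0.164
endloop
endfacet
facet normal -0.140 0.848 0.511
outer loop
vertex -1.979 1.261 1.124
vertex -0.864 2.774 -1.084
vertex -2.81 2.039 -0.397
endloop
endfacet
facet normal 0.437 -0.410 0.800
outer loop
vertex -0.033 1.995 0.437
vertex -1.979 1.261 1.124
vertex 0.23 0.401 -0.523
endloop
endfacet
facet normal -0.140 0.848 0.511
outer loop
vertex -0.033 1.995 0.437
vertex -0.864 2.774 -1.084
vertex -1.979 1.261 1.124
endloop
endfacet
facet normal -0.437 0.410 -0.800
outer loop
vertex -2.81 2.039 -0.397
vertex -0.864 2.774 -1.084
vertex -2.547 0.445 -1.357
endloop
endfacet
facet normal 0.140 -0.848 -0.510
outer loop
vertex -0.601 1.179 -2.044
vertex 0.23 0.401 -0.523
vertex -2.547 0.445 -1.357
endloop
endfacet
facet normal -0.437 0.410 -0.801
outer loop
vertex -2.547 0.445 -1.357
vertex -0.864 2.774 -1.084
vertex -0.601 1.179 -2.044
endloop
endfacet
facet normal 0.888 0.335 -0.314
outer loop
vertex -0.601 1.179 -2.044
vertex -0.033 1.995 0.437
vertex 0.23 0.401 -0.523
endloop
endfacet
facet normal 0.888 0.335 -0.314
outer loop
vertex -0.864 2.774 -1.084
vertex -0.033 1.995 0.437
vertex -0.601 1.179 -2.044
endloop
endfacet
facet normal -0.871 -0.298 -0.390
outer loop
vertex 2.804 -2.913 -0.087
vertex 2.361 -2.674 0.719
vertex 2.455 -2.036 0.022
endloop
endfacet
facet normal 0.798 0.376 -0.471
outer loop
vertex 2.804 -2.913 -0.087
vertex 2.455 -2.036 0.022
vertex 3.259 -2.366 1.121
endloop
endfacet
facet normal -0.871 -0.298 -0.390
outer loop
vertex 2.455 -2.036 0.022
vertex 2.361 -2.674 0.719
vertex 2.012 -1.797 0.828
endloop
endfacet
facet normal 0.422 0.906 -0.037
outer loop
vertex 2.455 -2.036 0.022
vertex 2.012 -1.797 0.828
vertex 3.259 -2.366 1.121
endloop
endfacet
facet normal -0.871 -0.298 -0.389
outer loop
vertex 2.012 -1.797 0.828
vertex 2.361 -2.674 0.719
vertex 1.919 -2.435 1.525
endloop
endfacet
facet normal 0.167 0.716 0.678
outer loop
vertex 2.012 -1.797 0.828
vertex 1.919 -2.435 1.525
vertex 3.259 -2.366 1.121
endloop
endfacet
facet normal -0.871 -0.299 -0.389
outer loop
vertex 1.919 -2.435 1.525
vertex 2.361 -2.674 0.719
vertex 2.268 -3.312 1.417
endloop
endfacet
facet normal 0.289 -0.003 0.957
outer loop
vertex 1.919 -2.435 1.525
vertex 2.268 -3.312 1.417
vertex 3.259 -2.366 1.121
endloop
endfacet
facet normal -0.871 -0.299 -0.389
outer loop
vertex 2.268 -3.312 1.417
vertex 2.361 -2.674 0.719
vertex 2.71 -3.551 0.611
endloop
endfacet
facet normal 0.665 -0.533 0.523
outer loop
vertex 2.268 -3.312 1.417
vertex 2.71 -3.551 0.611
vertex 3.259 -2.366 1.121
endloop
endfacet
facet normal -0.871 -0.299 -0.390
outer loop
vertex 2.71 -3.551 0.611
vertex 2.361 -2.674 0.719
vertex 2.804 -2.913 -0.087
endloop
endfacet
facet normal 0.919 -0.344 -0.191
outer loop
vertex 2.71 -3.551 0.611
vertex 2.804 -2.913 -0.087
vertex 3.259 -2.366 1.121
endloop
endfacet

endsolid


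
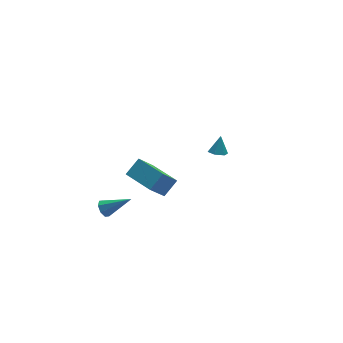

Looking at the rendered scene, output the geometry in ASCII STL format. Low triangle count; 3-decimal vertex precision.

solid 
facet normal -0.708 0.433 -0.558
outer loop
vertex -4.026 1.823 -0.559
vertex -4.404 1.46 -0.361
vertex -4.219 1.965 -0.204
endloop
endfacet
facet normal 0.721 0.683 0.119
outer loop
vertex -4.026 1.823 -0.559
vertex -4.219 1.965 -0.204
vertex -3.156 0.7 0.621
endloop
endfacet
facet normal -0.709 0.433 -0.556
outer loop
vertex -4.219 1.965 -0.204
vertex -4.404 1.46 -0.361
vertex -4.52 1.811 0.06
endloop
endfacet
facet normal 0.263 0.672 0.692
outer loop
vertex -4.219 1.965 -0.204
vertex -4.52 1.811 0.06
vertex -3.156 0.7 0.621
endloop
endfacet
facet normal -0.709 0.434 -0.557
outer loop
vertex -4.52 1.811 0.06
vertex -4.404 1.46 -0.361
vertex -4.753 1.452 0.077
endloop
endfacet
facet normal -0.232 0.196 0.953
outer loop
vertex -4.52 1.811 0.06
vertex -4.753 1.452 0.077
vertex -3.156 0.7 0.621
endloop
endfacet
facet normal -0.709 0.431 -0.557
outer loop
vertex -4.753 1.452 0.077
vertex -4.404 1.46 -0.361
vertex -4.781 1.097 -0.162
endloop
endfacet
facet normal -0.474 -0.466 0.747
outer loop
vertex -4.753 1.452 0.077
vertex -4.781 1.097 -0.162
vertex -3.156 0.7 0.621
endloop
endfacet
facet normal -0.710 0.432 -0.557
outer loop
vertex -4.781 1.097 -0.162
vertex -4.404 1.46 -0.361
vertex -4.588 0.955 -0.518
endloop
endfacet
facet normal -0.321 -0.927 0.196
outer loop
vertex -4.781 1.097 -0.162
vertex -4.588 0.955 -0.518
vertex -3.156 0.7 0.621
endloop
endfacet
facet normal -0.709 0.432 -0.558
outer loop
vertex -4.588 0.955 -0.518
vertex -4.404 1.46 -0.361
vertex -4.287 1.109 -0.781
endloop
endfacet
facet normal 0.138 -0.915 -0.378
outer loop
vertex -4.588 0.955 -0.518
vertex -4.287 1.109 -0.781
vertex -3.156 0.7 0.621
endloop
endfacet
facet normal -0.708 0.432 -0.558
outer loop
vertex -4.287 1.109 -0.781
vertex -4.404 1.46 -0.361
vertex -4.054 1.469 -0.798
endloop
endfacet
facet normal 0.632 -0.439 -0.638
outer loop
vertex -4.287 1.109 -0.781
vertex -4.054 1.469 -0.798
vertex -3.156 0.7 0.621
endloop
endfacet
facet normal -0.708 0.433 -0.558
outer loop
vertex -4.054 1.469 -0.798
vertex -4.404 1.46 -0.361
vertex -4.026 1.823 -0.559
endloop
endfacet
facet normal 0.874 0.223 -0.432
outer loop
vertex -4.054 1.469 -0.798
vertex -4.026 1.823 -0.559
vertex -3.156 0.7 0.621
endloop
endfacet
facet normal -0.765 -0.237 -0.598
outer loop
vertex -3.396 -2.082 4.244
vertex -3.987 -0.482 4.365
vertex -2.326 -1.568 2.672
endloop
endfacet
facet normal 0.345 -0.936 -0.071
outer loop
vertex -1.453 -1.298 3.355
vertex -3.396 -2.082 4.244
vertex -2.326 -1.568 2.672
endloop
endfacet
facet normal -0.765 -0.236 -0.599
outer loop
vertex -2.326 -1.568 2.672
vertex -3.987 -0.482 4.365
vertex -2.916 0.032 2.794
endloop
endfacet
facet normal 0.543 0.261 -0.798
outer loop
vertex -2.916 0.032 2.794
vertex -1.453 -1.298 3.355
vertex -2.326 -1.568 2.672
endloop
endfacet
facet normal -0.543 -0.261 0.798
outer loop
vertex -3.396 -2.082 4.244
vertex -3.114 -0.212 5.048
vertex -3.987 -0.482 4.365
endloop
endfacet
facet normal 0.345 -0.936 -0.071
outer loop
vertex -2.524 -1.812 4.926
vertex -3.396 -2.082 4.244
vertex -1.453 -1.298 3.355
endloop
endfacet
facet normal -0.543 -0.261 0.798
outer loop
vertex -2.524 -1.812 4.926
vertex -3.114 -0.212 5.048
vertex -3.396 -2.082 4.244
endloop
endfacet
facet normal -0.345 0.936 0.071
outer loop
vertex -3.987 -0.482 4.365
vertex -3.114 -0.212 5.048
vertex -2.916 0.032 2.794
endloop
endfacet
facet normal 0.543 0.261 -0.798
outer loop
vertex -2.044 0.302 3.476
vertex -1.453 -1.298 3.355
vertex -2.916 0.032 2.794
endloop
endfacet
facet normal -0.345 0.936 0.071
outer loop
vertex -2.916 0.032 2.794
vertex -3.114 -0.212 5.048
vertex -2.044 0.302 3.476
endloop
endfacet
facet normal 0.765 0.237 0.599
outer loop
vertex -2.044 0.302 3.476
vertex -2.524 -1.812 4.926
vertex -1.453 -1.298 3.355
endloop
endfacet
facet normal 0.765 0.237 0.598
outer loop
vertex -3.114 -0.212 5.048
vertex -2.524 -1.812 4.926
vertex -2.044 0.302 3.476
endloop
endfacet
facet normal -0.352 -0.367 -0.861
outer loop
vertex 4.035 3.999 -1.414
vertex 3.649 3.681 -1.121
vertex 3.511 4.217 -1.293
endloop
endfacet
facet normal 0.368 0.927 -0.077
outer loop
vertex 4.035 3.999 -1.414
vertex 3.511 4.217 -1.293
vertex 4.051 4.099 -0.139
endloop
endfacet
facet normal -0.354 -0.367 -0.860
outer loop
vertex 3.511 4.217 -1.293
vertex 3.649 3.681 -1.121
vertex 3.126 3.899 -0.999
endloop
endfacet
facet normal -0.460 0.835 0.301
outer loop
vertex 3.511 4.217 -1.293
vertex 3.126 3.899 -0.999
vertex 4.051 4.099 -0.139
endloop
endfacet
facet normal -0.353 -0.366 -0.861
outer loop
vertex 3.126 3.899 -0.999
vertex 3.649 3.681 -1.121
vertex 3.263 3.362 -0.827
endloop
endfacet
facet normal -0.686 0.057 0.725
outer loop
vertex 3.126 3.899 -0.999
vertex 3.263 3.362 -0.827
vertex 4.051 4.099 -0.139
endloop
endfacet
facet normal -0.352 -0.368 -0.861
outer loop
vertex 3.263 3.362 -0.827
vertex 3.649 3.681 -1.121
vertex 3.787 3.144 -0.948
endloop
endfacet
facet normal -0.084 -0.630 0.772
outer loop
vertex 3.263 3.362 -0.827
vertex 3.787 3.144 -0.948
vertex 4.051 4.099 -0.139
endloop
endfacet
facet normal -0.352 -0.368 -0.861
outer loop
vertex 3.787 3.144 -0.948
vertex 3.649 3.681 -1.121
vertex 4.173 3.463 -1.242
endloop
endfacet
facet normal 0.745 -0.539 0.393
outer loop
vertex 3.787 3.144 -0.948
vertex 4.173 3.463 -1.242
vertex 4.051 4.099 -0.139
endloop
endfacet
facet normal -0.352 -0.367 -0.861
outer loop
vertex 4.173 3.463 -1.242
vertex 3.649 3.681 -1.121
vertex 4.035 3.999 -1.414
endloop
endfacet
facet normal 0.970 0.240 -0.031
outer loop
vertex 4.173 3.463 -1.242
vertex 4.035 3.999 -1.414
vertex 4.051 4.099 -0.139
endloop
endfacet

endsolid


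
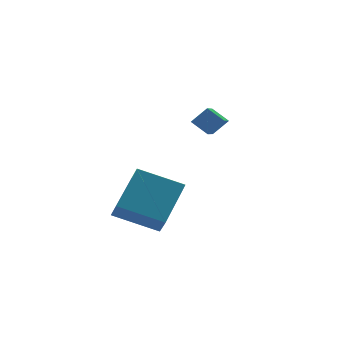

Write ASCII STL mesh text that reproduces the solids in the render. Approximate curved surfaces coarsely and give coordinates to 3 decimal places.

solid 
facet normal -0.609 -0.556 -0.566
outer loop
vertex 0.181 -4.556 -2.132
vertex -1.202 -3.712 -1.471
vertex 0.236 -3.967 -2.77
endloop
endfacet
facet normal 0.790 -0.483 -0.377
outer loop
vertex 1.442 -2.868 -1.649
vertex 0.181 -4.556 -2.132
vertex 0.236 -3.967 -2.77
endloop
endfacet
facet normal -0.609 -0.556 -0.566
outer loop
vertex 0.236 -3.967 -2.77
vertex -1.202 -3.712 -1.471
vertex -1.147 -3.123 -2.109
endloop
endfacet
facet normal 0.063 0.678 -0.733
outer loop
vertex -1.147 -3.123 -2.109
vertex 1.442 -2.868 -1.649
vertex 0.236 -3.967 -2.77
endloop
endfacet
facet normal -0.063 -0.678 0.733
outer loop
vertex 0.181 -4.556 -2.132
vertex 0.004 -2.613 -0.35
vertex -1.202 -3.712 -1.471
endloop
endfacet
facet normal 0.790 -0.483 -0.377
outer loop
vertex 1.387 -3.457 -1.011
vertex 0.181 -4.556 -2.132
vertex 1.442 -2.868 -1.649
endloop
endfacet
facet normal -0.063 -0.678 0.733
outer loop
vertex 1.387 -3.457 -1.011
vertex 0.004 -2.613 -0.35
vertex 0.181 -4.556 -2.132
endloop
endfacet
facet normal -0.790 0.483 0.377
outer loop
vertex -1.202 -3.712 -1.471
vertex 0.004 -2.613 -0.35
vertex -1.147 -3.123 -2.109
endloop
endfacet
facet normal 0.063 0.678 -0.733
outer loop
vertex 0.059 -2.024 -0.988
vertex 1.442 -2.868 -1.649
vertex -1.147 -3.123 -2.109
endloop
endfacet
facet normal -0.790 0.483 0.377
outer loop
vertex -1.147 -3.123 -2.109
vertex 0.004 -2.613 -0.35
vertex 0.059 -2.024 -0.988
endloop
endfacet
facet normal 0.609 0.556 0.566
outer loop
vertex 0.059 -2.024 -0.988
vertex 1.387 -3.457 -1.011
vertex 1.442 -2.868 -1.649
endloop
endfacet
facet normal 0.609 0.556 0.566
outer loop
vertex 0.004 -2.613 -0.35
vertex 1.387 -3.457 -1.011
vertex 0.059 -2.024 -0.988
endloop
endfacet
facet normal -0.524 -0.787 0.326
outer loop
vertex 3.822 -1.307 0.896
vertex 3.402 -0.822 1.391
vertex 3.261 -1.181 0.297
endloop
endfacet
facet normal 0.517 -0.599 -0.611
outer loop
vertex 3.918 -0.198 -0.111
vertex 3.822 -1.307 0.896
vertex 3.261 -1.181 0.297
endloop
endfacet
facet normal -0.526 -0.786 0.326
outer loop
vertex 3.261 -1.181 0.297
vertex 3.402 -0.822 1.391
vertex 2.842 -0.696 0.791
endloop
endfacet
facet normal -0.675 0.152 -0.722
outer loop
vertex 2.842 -0.696 0.791
vertex 3.918 -0.198 -0.111
vertex 3.261 -1.181 0.297
endloop
endfacet
facet normal 0.675 -0.152 0.722
outer loop
vertex 3.822 -1.307 0.896
vertex 4.059 0.161 0.983
vertex 3.402 -0.822 1.391
endloop
endfacet
facet normal 0.519 -0.599 -0.610
outer loop
vertex 4.478 -0.324 0.489
vertex 3.822 -1.307 0.896
vertex 3.918 -0.198 -0.111
endloop
endfacet
facet normal 0.675 -0.152 0.722
outer loop
vertex 4.478 -0.324 0.489
vertex 4.059 0.161 0.983
vertex 3.822 -1.307 0.896
endloop
endfacet
facet normal -0.518 0.600 0.610
outer loop
vertex 3.402 -0.822 1.391
vertex 4.059 0.161 0.983
vertex 2.842 -0.696 0.791
endloop
endfacet
facet normal -0.675 0.152 -0.722
outer loop
vertex 3.498 0.287 0.384
vertex 3.918 -0.198 -0.111
vertex 2.842 -0.696 0.791
endloop
endfacet
facet normal -0.518 0.599 0.611
outer loop
vertex 2.842 -0.696 0.791
vertex 4.059 0.161 0.983
vertex 3.498 0.287 0.384
endloop
endfacet
facet normal 0.525 0.786 -0.325
outer loop
vertex 3.498 0.287 0.384
vertex 4.478 -0.324 0.489
vertex 3.918 -0.198 -0.111
endloop
endfacet
facet normal 0.525 0.786 -0.326
outer loop
vertex 4.059 0.161 0.983
vertex 4.478 -0.324 0.489
vertex 3.498 0.287 0.384
endloop
endfacet

endsolid


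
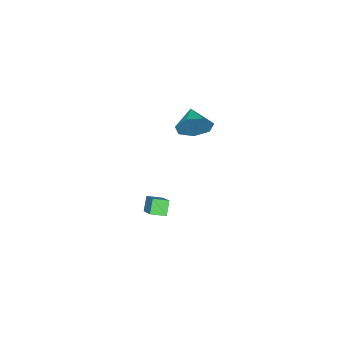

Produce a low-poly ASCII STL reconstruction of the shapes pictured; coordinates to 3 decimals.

solid 
facet normal -0.627 0.749 -0.215
outer loop
vertex 2.354 -0.643 2.063
vertex 3.453 0.606 3.209
vertex 2.867 -0.424 1.332
endloop
endfacet
facet normal -0.544 -0.618 -0.567
outer loop
vertex 3.387 -1.046 1.511
vertex 2.354 -0.643 2.063
vertex 2.867 -0.424 1.332
endloop
endfacet
facet normal -0.627 0.749 -0.215
outer loop
vertex 2.867 -0.424 1.332
vertex 3.453 0.606 3.209
vertex 3.966 0.825 2.478
endloop
endfacet
facet normal 0.558 0.238 -0.795
outer loop
vertex 3.966 0.825 2.478
vertex 3.387 -1.046 1.511
vertex 2.867 -0.424 1.332
endloop
endfacet
facet normal -0.558 -0.238 0.795
outer loop
vertex 2.354 -0.643 2.063
vertex 3.973 -0.016 3.388
vertex 3.453 0.606 3.209
endloop
endfacet
facet normal -0.544 -0.618 -0.567
outer loop
vertex 2.874 -1.265 2.242
vertex 2.354 -0.643 2.063
vertex 3.387 -1.046 1.511
endloop
endfacet
facet normal -0.558 -0.238 0.795
outer loop
vertex 2.874 -1.265 2.242
vertex 3.973 -0.016 3.388
vertex 2.354 -0.643 2.063
endloop
endfacet
facet normal 0.544 0.618 0.567
outer loop
vertex 3.453 0.606 3.209
vertex 3.973 -0.016 3.388
vertex 3.966 0.825 2.478
endloop
endfacet
facet normal 0.558 0.238 -0.795
outer loop
vertex 4.486 0.203 2.657
vertex 3.387 -1.046 1.511
vertex 3.966 0.825 2.478
endloop
endfacet
facet normal 0.544 0.618 0.567
outer loop
vertex 3.966 0.825 2.478
vertex 3.973 -0.016 3.388
vertex 4.486 0.203 2.657
endloop
endfacet
facet normal 0.627 -0.749 0.215
outer loop
vertex 4.486 0.203 2.657
vertex 2.874 -1.265 2.242
vertex 3.387 -1.046 1.511
endloop
endfacet
facet normal 0.627 -0.749 0.215
outer loop
vertex 3.973 -0.016 3.388
vertex 2.874 -1.265 2.242
vertex 4.486 0.203 2.657
endloop
endfacet
facet normal 0.661 0.665 -0.347
outer loop
vertex -2.524 -2.823 4.096
vertex -3.098 -2.714 3.212
vertex -3.171 -2.169 4.118
endloop
endfacet
facet normal -0.149 -0.180 0.972
outer loop
vertex -2.524 -2.823 4.096
vertex -3.171 -2.169 4.118
vertex -4.042 -3.666 3.708
endloop
endfacet
facet normal 0.660 0.666 -0.347
outer loop
vertex -3.171 -2.169 4.118
vertex -3.098 -2.714 3.212
vertex -3.763 -1.926 3.458
endloop
endfacet
facet normal -0.688 0.210 0.695
outer loop
vertex -3.171 -2.169 4.118
vertex -3.763 -1.926 3.458
vertex -4.042 -3.666 3.708
endloop
endfacet
facet normal 0.661 0.666 -0.347
outer loop
vertex -3.763 -1.926 3.458
vertex -3.098 -2.714 3.212
vertex -3.854 -2.276 2.612
endloop
endfacet
facet normal -0.986 0.164 0.038
outer loop
vertex -3.763 -1.926 3.458
vertex -3.854 -2.276 2.612
vertex -4.042 -3.666 3.708
endloop
endfacet
facet normal 0.661 0.666 -0.347
outer loop
vertex -3.854 -2.276 2.612
vertex -3.098 -2.714 3.212
vertex -3.376 -2.956 2.218
endloop
endfacet
facet normal -0.817 -0.284 -0.501
outer loop
vertex -3.854 -2.276 2.612
vertex -3.376 -2.956 2.218
vertex -4.042 -3.666 3.708
endloop
endfacet
facet normal 0.660 0.666 -0.347
outer loop
vertex -3.376 -2.956 2.218
vertex -3.098 -2.714 3.212
vertex -2.688 -3.453 2.573
endloop
endfacet
facet normal -0.309 -0.798 -0.518
outer loop
vertex -3.376 -2.956 2.218
vertex -2.688 -3.453 2.573
vertex -4.042 -3.666 3.708
endloop
endfacet
facet normal 0.660 0.666 -0.347
outer loop
vertex -2.688 -3.453 2.573
vertex -3.098 -2.714 3.212
vertex -2.309 -3.394 3.408
endloop
endfacet
facet normal 0.155 -0.988 -0.001
outer loop
vertex -2.688 -3.453 2.573
vertex -2.309 -3.394 3.408
vertex -4.042 -3.666 3.708
endloop
endfacet
facet normal 0.660 0.666 -0.347
outer loop
vertex -2.309 -3.394 3.408
vertex -3.098 -2.714 3.212
vertex -2.524 -2.823 4.096
endloop
endfacet
facet normal 0.227 -0.713 0.663
outer loop
vertex -2.309 -3.394 3.408
vertex -2.524 -2.823 4.096
vertex -4.042 -3.666 3.708
endloop
endfacet

endsolid


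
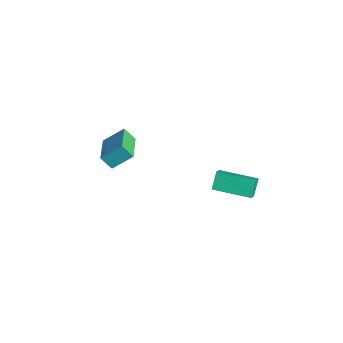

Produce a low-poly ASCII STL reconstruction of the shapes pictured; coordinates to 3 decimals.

solid 
facet normal -0.664 -0.745 0.068
outer loop
vertex 2.802 -0.105 -0.816
vertex 2.212 0.359 -1.492
vertex 3.26 -0.579 -1.54
endloop
endfacet
facet normal 0.584 -0.459 0.670
outer loop
vertex 4.508 0.821 -1.668
vertex 2.802 -0.105 -0.816
vertex 3.26 -0.579 -1.54
endloop
endfacet
facet normal -0.664 -0.745 0.068
outer loop
vertex 3.26 -0.579 -1.54
vertex 2.212 0.359 -1.492
vertex 2.671 -0.116 -2.217
endloop
endfacet
facet normal 0.468 -0.485 -0.739
outer loop
vertex 2.671 -0.116 -2.217
vertex 4.508 0.821 -1.668
vertex 3.26 -0.579 -1.54
endloop
endfacet
facet normal -0.467 0.484 0.740
outer loop
vertex 2.802 -0.105 -0.816
vertex 3.46 1.759 -1.62
vertex 2.212 0.359 -1.492
endloop
endfacet
facet normal 0.584 -0.459 0.670
outer loop
vertex 4.049 1.296 -0.943
vertex 2.802 -0.105 -0.816
vertex 4.508 0.821 -1.668
endloop
endfacet
facet normal -0.469 0.484 0.739
outer loop
vertex 4.049 1.296 -0.943
vertex 3.46 1.759 -1.62
vertex 2.802 -0.105 -0.816
endloop
endfacet
facet normal -0.583 0.459 -0.670
outer loop
vertex 2.212 0.359 -1.492
vertex 3.46 1.759 -1.62
vertex 2.671 -0.116 -2.217
endloop
endfacet
facet normal 0.468 -0.483 -0.740
outer loop
vertex 3.918 1.285 -2.344
vertex 4.508 0.821 -1.668
vertex 2.671 -0.116 -2.217
endloop
endfacet
facet normal -0.584 0.459 -0.670
outer loop
vertex 2.671 -0.116 -2.217
vertex 3.46 1.759 -1.62
vertex 3.918 1.285 -2.344
endloop
endfacet
facet normal 0.664 0.745 -0.068
outer loop
vertex 3.918 1.285 -2.344
vertex 4.049 1.296 -0.943
vertex 4.508 0.821 -1.668
endloop
endfacet
facet normal 0.664 0.745 -0.068
outer loop
vertex 3.46 1.759 -1.62
vertex 4.049 1.296 -0.943
vertex 3.918 1.285 -2.344
endloop
endfacet
facet normal -0.455 -0.473 0.755
outer loop
vertex -1.565 -2.933 -1.648
vertex -3.119 -2.105 -2.065
vertex -1.877 -3.927 -2.459
endloop
endfacet
facet normal 0.859 -0.458 0.231
outer loop
vertex -1.481 -3.515 -3.115
vertex -1.565 -2.933 -1.648
vertex -1.877 -3.927 -2.459
endloop
endfacet
facet normal -0.455 -0.473 0.754
outer loop
vertex -1.877 -3.927 -2.459
vertex -3.119 -2.105 -2.065
vertex -3.431 -3.098 -2.876
endloop
endfacet
facet normal -0.236 -0.752 -0.615
outer loop
vertex -3.431 -3.098 -2.876
vertex -1.481 -3.515 -3.115
vertex -1.877 -3.927 -2.459
endloop
endfacet
facet normal 0.236 0.752 0.615
outer loop
vertex -1.565 -2.933 -1.648
vertex -2.723 -1.693 -2.721
vertex -3.119 -2.105 -2.065
endloop
endfacet
facet normal 0.858 -0.458 0.231
outer loop
vertex -1.169 -2.522 -2.304
vertex -1.565 -2.933 -1.648
vertex -1.481 -3.515 -3.115
endloop
endfacet
facet normal 0.237 0.753 0.614
outer loop
vertex -1.169 -2.522 -2.304
vertex -2.723 -1.693 -2.721
vertex -1.565 -2.933 -1.648
endloop
endfacet
facet normal -0.859 0.458 -0.231
outer loop
vertex -3.119 -2.105 -2.065
vertex -2.723 -1.693 -2.721
vertex -3.431 -3.098 -2.876
endloop
endfacet
facet normal -0.236 -0.753 -0.614
outer loop
vertex -3.035 -2.687 -3.532
vertex -1.481 -3.515 -3.115
vertex -3.431 -3.098 -2.876
endloop
endfacet
facet normal -0.858 0.458 -0.231
outer loop
vertex -3.431 -3.098 -2.876
vertex -2.723 -1.693 -2.721
vertex -3.035 -2.687 -3.532
endloop
endfacet
facet normal 0.455 0.473 -0.754
outer loop
vertex -3.035 -2.687 -3.532
vertex -1.169 -2.522 -2.304
vertex -1.481 -3.515 -3.115
endloop
endfacet
facet normal 0.455 0.473 -0.755
outer loop
vertex -2.723 -1.693 -2.721
vertex -1.169 -2.522 -2.304
vertex -3.035 -2.687 -3.532
endloop
endfacet

endsolid


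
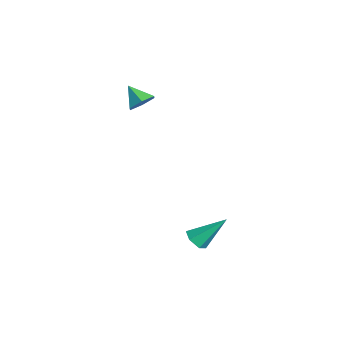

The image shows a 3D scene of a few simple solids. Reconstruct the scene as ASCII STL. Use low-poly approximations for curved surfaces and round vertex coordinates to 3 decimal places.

solid 
facet normal -0.106 -0.713 -0.693
outer loop
vertex 3.777 -1.852 -2.272
vertex 3.224 -1.858 -2.181
vertex 3.44 -1.515 -2.567
endloop
endfacet
facet normal 0.789 0.550 -0.273
outer loop
vertex 3.777 -1.852 -2.272
vertex 3.44 -1.515 -2.567
vertex 3.396 -0.702 -1.059
endloop
endfacet
facet normal -0.105 -0.713 -0.693
outer loop
vertex 3.44 -1.515 -2.567
vertex 3.224 -1.858 -2.181
vertex 2.887 -1.522 -2.476
endloop
endfacet
facet normal -0.089 0.876 -0.475
outer loop
vertex 3.44 -1.515 -2.567
vertex 2.887 -1.522 -2.476
vertex 3.396 -0.702 -1.059
endloop
endfacet
facet normal -0.106 -0.714 -0.692
outer loop
vertex 2.887 -1.522 -2.476
vertex 3.224 -1.858 -2.181
vertex 2.672 -1.865 -2.089
endloop
endfacet
facet normal -0.848 0.530 -0.002
outer loop
vertex 2.887 -1.522 -2.476
vertex 2.672 -1.865 -2.089
vertex 3.396 -0.702 -1.059
endloop
endfacet
facet normal -0.106 -0.714 -0.692
outer loop
vertex 2.672 -1.865 -2.089
vertex 3.224 -1.858 -2.181
vertex 3.008 -2.201 -1.794
endloop
endfacet
facet normal -0.729 -0.140 0.670
outer loop
vertex 2.672 -1.865 -2.089
vertex 3.008 -2.201 -1.794
vertex 3.396 -0.702 -1.059
endloop
endfacet
facet normal -0.106 -0.714 -0.692
outer loop
vertex 3.008 -2.201 -1.794
vertex 3.224 -1.858 -2.181
vertex 3.561 -2.194 -1.886
endloop
endfacet
facet normal 0.151 -0.466 0.872
outer loop
vertex 3.008 -2.201 -1.794
vertex 3.561 -2.194 -1.886
vertex 3.396 -0.702 -1.059
endloop
endfacet
facet normal -0.106 -0.714 -0.692
outer loop
vertex 3.561 -2.194 -1.886
vertex 3.224 -1.858 -2.181
vertex 3.777 -1.852 -2.272
endloop
endfacet
facet normal 0.908 -0.122 0.401
outer loop
vertex 3.561 -2.194 -1.886
vertex 3.777 -1.852 -2.272
vertex 3.396 -0.702 -1.059
endloop
endfacet
facet normal 0.616 0.420 -0.666
outer loop
vertex -0.33 -3.239 3.646
vertex -0.833 -3.134 3.247
vertex -0.665 -2.684 3.686
endloop
endfacet
facet normal 0.226 0.066 0.972
outer loop
vertex -0.33 -3.239 3.646
vertex -0.665 -2.684 3.686
vertex -1.467 -3.566 3.933
endloop
endfacet
facet normal 0.617 0.420 -0.666
outer loop
vertex -0.665 -2.684 3.686
vertex -0.833 -3.134 3.247
vertex -1.168 -2.578 3.287
endloop
endfacet
facet normal -0.427 0.582 0.692
outer loop
vertex -0.665 -2.684 3.686
vertex -1.168 -2.578 3.287
vertex -1.467 -3.566 3.933
endloop
endfacet
facet normal 0.617 0.419 -0.666
outer loop
vertex -1.168 -2.578 3.287
vertex -0.833 -3.134 3.247
vertex -1.335 -3.028 2.849
endloop
endfacet
facet normal -0.949 0.313 0.040
outer loop
vertex -1.168 -2.578 3.287
vertex -1.335 -3.028 2.849
vertex -1.467 -3.566 3.933
endloop
endfacet
facet normal 0.617 0.420 -0.666
outer loop
vertex -1.335 -3.028 2.849
vertex -0.833 -3.134 3.247
vertex -1.0 -3.583 2.809
endloop
endfacet
facet normal -0.818 -0.470 -0.333
outer loop
vertex -1.335 -3.028 2.849
vertex -1.0 -3.583 2.809
vertex -1.467 -3.566 3.933
endloop
endfacet
facet normal 0.616 0.421 -0.666
outer loop
vertex -1.0 -3.583 2.809
vertex -0.833 -3.134 3.247
vertex -0.497 -3.689 3.207
endloop
endfacet
facet normal -0.165 -0.985 -0.054
outer loop
vertex -1.0 -3.583 2.809
vertex -0.497 -3.689 3.207
vertex -1.467 -3.566 3.933
endloop
endfacet
facet normal 0.616 0.421 -0.666
outer loop
vertex -0.497 -3.689 3.207
vertex -0.833 -3.134 3.247
vertex -0.33 -3.239 3.646
endloop
endfacet
facet normal 0.357 -0.717 0.599
outer loop
vertex -0.497 -3.689 3.207
vertex -0.33 -3.239 3.646
vertex -1.467 -3.566 3.933
endloop
endfacet

endsolid


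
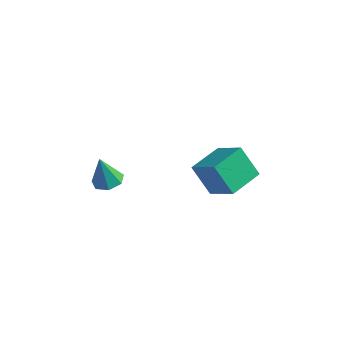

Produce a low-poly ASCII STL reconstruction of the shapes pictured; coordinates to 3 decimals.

solid 
facet normal -0.709 0.319 -0.629
outer loop
vertex 0.732 -2.378 2.716
vertex 1.239 -1.035 2.825
vertex 1.581 -2.612 1.641
endloop
endfacet
facet normal -0.352 -0.933 -0.075
outer loop
vertex 2.681 -3.105 2.615
vertex 0.732 -2.378 2.716
vertex 1.581 -2.612 1.641
endloop
endfacet
facet normal -0.710 0.318 -0.629
outer loop
vertex 1.581 -2.612 1.641
vertex 1.239 -1.035 2.825
vertex 2.088 -1.268 1.749
endloop
endfacet
facet normal 0.610 -0.168 -0.774
outer loop
vertex 2.088 -1.268 1.749
vertex 2.681 -3.105 2.615
vertex 1.581 -2.612 1.641
endloop
endfacet
facet normal -0.610 0.168 0.774
outer loop
vertex 0.732 -2.378 2.716
vertex 2.339 -1.528 3.799
vertex 1.239 -1.035 2.825
endloop
endfacet
facet normal -0.352 -0.933 -0.076
outer loop
vertex 1.832 -2.872 3.691
vertex 0.732 -2.378 2.716
vertex 2.681 -3.105 2.615
endloop
endfacet
facet normal -0.611 0.168 0.774
outer loop
vertex 1.832 -2.872 3.691
vertex 2.339 -1.528 3.799
vertex 0.732 -2.378 2.716
endloop
endfacet
facet normal 0.352 0.933 0.075
outer loop
vertex 1.239 -1.035 2.825
vertex 2.339 -1.528 3.799
vertex 2.088 -1.268 1.749
endloop
endfacet
facet normal 0.611 -0.168 -0.774
outer loop
vertex 3.188 -1.762 2.724
vertex 2.681 -3.105 2.615
vertex 2.088 -1.268 1.749
endloop
endfacet
facet normal 0.352 0.933 0.075
outer loop
vertex 2.088 -1.268 1.749
vertex 2.339 -1.528 3.799
vertex 3.188 -1.762 2.724
endloop
endfacet
facet normal 0.709 -0.319 0.629
outer loop
vertex 3.188 -1.762 2.724
vertex 1.832 -2.872 3.691
vertex 2.681 -3.105 2.615
endloop
endfacet
facet normal 0.709 -0.318 0.629
outer loop
vertex 2.339 -1.528 3.799
vertex 1.832 -2.872 3.691
vertex 3.188 -1.762 2.724
endloop
endfacet
facet normal 0.243 0.019 -0.970
outer loop
vertex -1.861 -2.998 1.19
vertex -2.473 -2.888 1.039
vertex -2.01 -2.464 1.163
endloop
endfacet
facet normal 0.755 0.241 0.610
outer loop
vertex -1.861 -2.998 1.19
vertex -2.01 -2.464 1.163
vertex -2.787 -2.912 2.301
endloop
endfacet
facet normal 0.242 0.019 -0.970
outer loop
vertex -2.01 -2.464 1.163
vertex -2.473 -2.888 1.039
vertex -2.508 -2.249 1.043
endloop
endfacet
facet normal 0.242 0.835 0.494
outer loop
vertex -2.01 -2.464 1.163
vertex -2.508 -2.249 1.043
vertex -2.787 -2.912 2.301
endloop
endfacet
facet normal 0.242 0.019 -0.970
outer loop
vertex -2.508 -2.249 1.043
vertex -2.473 -2.888 1.039
vertex -2.98 -2.515 0.92
endloop
endfacet
facet normal -0.527 0.795 0.302
outer loop
vertex -2.508 -2.249 1.043
vertex -2.98 -2.515 0.92
vertex -2.787 -2.912 2.301
endloop
endfacet
facet normal 0.240 0.017 -0.971
outer loop
vertex -2.98 -2.515 0.92
vertex -2.473 -2.888 1.039
vertex -3.07 -3.062 0.888
endloop
endfacet
facet normal -0.972 0.150 0.179
outer loop
vertex -2.98 -2.515 0.92
vertex -3.07 -3.062 0.888
vertex -2.787 -2.912 2.301
endloop
endfacet
facet normal 0.240 0.018 -0.971
outer loop
vertex -3.07 -3.062 0.888
vertex -2.473 -2.888 1.039
vertex -2.711 -3.478 0.969
endloop
endfacet
facet normal -0.760 -0.613 0.217
outer loop
vertex -3.07 -3.062 0.888
vertex -2.711 -3.478 0.969
vertex -2.787 -2.912 2.301
endloop
endfacet
facet normal 0.241 0.018 -0.970
outer loop
vertex -2.711 -3.478 0.969
vertex -2.473 -2.888 1.039
vertex -2.173 -3.449 1.103
endloop
endfacet
facet normal -0.047 -0.920 0.388
outer loop
vertex -2.711 -3.478 0.969
vertex -2.173 -3.449 1.103
vertex -2.787 -2.912 2.301
endloop
endfacet
facet normal 0.243 0.019 -0.970
outer loop
vertex -2.173 -3.449 1.103
vertex -2.473 -2.888 1.039
vertex -1.861 -2.998 1.19
endloop
endfacet
facet normal 0.625 -0.541 0.563
outer loop
vertex -2.173 -3.449 1.103
vertex -1.861 -2.998 1.19
vertex -2.787 -2.912 2.301
endloop
endfacet

endsolid


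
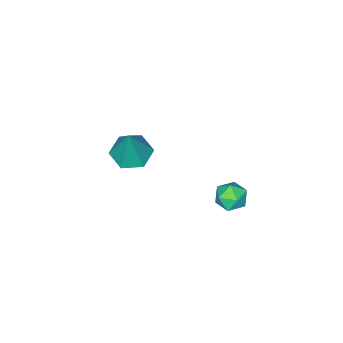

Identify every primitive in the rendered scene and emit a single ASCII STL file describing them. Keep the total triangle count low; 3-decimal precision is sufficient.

solid 
facet normal -0.275 -0.211 -0.938
outer loop
vertex 4.133 -2.333 -1.524
vertex 3.507 -1.744 -1.473
vertex 4.289 -1.518 -1.753
endloop
endfacet
facet normal 0.978 -0.146 0.146
outer loop
vertex 4.133 -2.333 -1.524
vertex 4.289 -1.518 -1.753
vertex 4.013 -1.356 0.253
endloop
endfacet
facet normal -0.275 -0.211 -0.938
outer loop
vertex 4.289 -1.518 -1.753
vertex 3.507 -1.744 -1.473
vertex 3.663 -0.93 -1.702
endloop
endfacet
facet normal 0.686 0.727 0.036
outer loop
vertex 4.289 -1.518 -1.753
vertex 3.663 -0.93 -1.702
vertex 4.013 -1.356 0.253
endloop
endfacet
facet normal -0.275 -0.211 -0.938
outer loop
vertex 3.663 -0.93 -1.702
vertex 3.507 -1.744 -1.473
vertex 2.882 -1.156 -1.422
endloop
endfacet
facet normal -0.189 0.952 0.241
outer loop
vertex 3.663 -0.93 -1.702
vertex 2.882 -1.156 -1.422
vertex 4.013 -1.356 0.253
endloop
endfacet
facet normal -0.275 -0.211 -0.938
outer loop
vertex 2.882 -1.156 -1.422
vertex 3.507 -1.744 -1.473
vertex 2.726 -1.97 -1.193
endloop
endfacet
facet normal -0.772 0.305 0.558
outer loop
vertex 2.882 -1.156 -1.422
vertex 2.726 -1.97 -1.193
vertex 4.013 -1.356 0.253
endloop
endfacet
facet normal -0.275 -0.211 -0.938
outer loop
vertex 2.726 -1.97 -1.193
vertex 3.507 -1.744 -1.473
vertex 3.351 -2.558 -1.244
endloop
endfacet
facet normal -0.480 -0.568 0.668
outer loop
vertex 2.726 -1.97 -1.193
vertex 3.351 -2.558 -1.244
vertex 4.013 -1.356 0.253
endloop
endfacet
facet normal -0.275 -0.211 -0.938
outer loop
vertex 3.351 -2.558 -1.244
vertex 3.507 -1.744 -1.473
vertex 4.133 -2.333 -1.524
endloop
endfacet
facet normal 0.394 -0.794 0.463
outer loop
vertex 3.351 -2.558 -1.244
vertex 4.133 -2.333 -1.524
vertex 4.013 -1.356 0.253
endloop
endfacet
facet normal -0.148 0.532 0.834
outer loop
vertex 2.73 3.415 -0.571
vertex 3.154 3.001 -0.232
vertex 3.398 3.558 -0.544
endloop
endfacet
facet normal -0.212 0.943 0.255
outer loop
vertex 2.73 3.415 -0.571
vertex 3.398 3.558 -0.544
vertex 3.055 3.639 -1.13
endloop
endfacet
facet normal -0.727 0.669 -0.155
outer loop
vertex 2.73 3.415 -0.571
vertex 3.055 3.639 -1.13
vertex 2.599 3.132 -1.179
endloop
endfacet
facet normal -0.981 0.088 0.171
outer loop
vertex 2.73 3.415 -0.571
vertex 2.599 3.132 -1.179
vertex 2.66 2.738 -0.625
endloop
endfacet
facet normal -0.623 0.002 0.782
outer loop
vertex 2.73 3.415 -0.571
vertex 2.66 2.738 -0.625
vertex 3.154 3.001 -0.232
endloop
endfacet
facet normal 0.402 0.909 -0.110
outer loop
vertex 3.055 3.639 -1.13
vertex 3.398 3.558 -0.544
vertex 3.68 3.362 -1.135
endloop
endfacet
facet normal 0.506 0.242 0.828
outer loop
vertex 3.398 3.558 -0.544
vertex 3.154 3.001 -0.232
vertex 3.741 2.968 -0.581
endloop
endfacet
facet normal -0.266 -0.613 0.744
outer loop
vertex 3.154 3.001 -0.232
vertex 2.66 2.738 -0.625
vertex 3.285 2.461 -0.63
endloop
endfacet
facet normal -0.845 -0.476 -0.245
outer loop
vertex 2.66 2.738 -0.625
vertex 2.599 3.132 -1.179
vertex 2.942 2.542 -1.216
endloop
endfacet
facet normal -0.433 0.464 -0.773
outer loop
vertex 2.599 3.132 -1.179
vertex 3.055 3.639 -1.13
vertex 3.186 3.099 -1.528
endloop
endfacet
facet normal 0.981 -0.088 -0.171
outer loop
vertex 3.61 2.685 -1.189
vertex 3.68 3.362 -1.135
vertex 3.741 2.968 -0.581
endloop
endfacet
facet normal 0.727 -0.669 0.155
outer loop
vertex 3.61 2.685 -1.189
vertex 3.741 2.968 -0.581
vertex 3.285 2.461 -0.63
endloop
endfacet
facet normal 0.212 -0.943 -0.255
outer loop
vertex 3.61 2.685 -1.189
vertex 3.285 2.461 -0.63
vertex 2.942 2.542 -1.216
endloop
endfacet
facet normal 0.148 -0.532 -0.834
outer loop
vertex 3.61 2.685 -1.189
vertex 2.942 2.542 -1.216
vertex 3.186 3.099 -1.528
endloop
endfacet
facet normal 0.623 -0.002 -0.782
outer loop
vertex 3.61 2.685 -1.189
vertex 3.186 3.099 -1.528
vertex 3.68 3.362 -1.135
endloop
endfacet
facet normal 0.845 0.476 0.245
outer loop
vertex 3.741 2.968 -0.581
vertex 3.68 3.362 -1.135
vertex 3.398 3.558 -0.544
endloop
endfacet
facet normal 0.433 -0.464 0.773
outer loop
vertex 3.285 2.461 -0.63
vertex 3.741 2.968 -0.581
vertex 3.154 3.001 -0.232
endloop
endfacet
facet normal -0.402 -0.909 0.110
outer loop
vertex 2.942 2.542 -1.216
vertex 3.285 2.461 -0.63
vertex 2.66 2.738 -0.625
endloop
endfacet
facet normal -0.506 -0.242 -0.828
outer loop
vertex 3.186 3.099 -1.528
vertex 2.942 2.542 -1.216
vertex 2.599 3.132 -1.179
endloop
endfacet
facet normal 0.266 0.613 -0.744
outer loop
vertex 3.68 3.362 -1.135
vertex 3.186 3.099 -1.528
vertex 3.055 3.639 -1.13
endloop
endfacet

endsolid


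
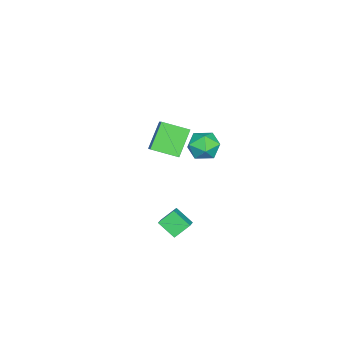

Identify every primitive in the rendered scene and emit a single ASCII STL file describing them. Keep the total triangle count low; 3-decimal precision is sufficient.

solid 
facet normal -0.735 -0.321 -0.597
outer loop
vertex -2.824 -2.38 -1.035
vertex -3.093 -0.868 -1.516
vertex -1.595 -2.604 -2.427
endloop
endfacet
facet normal 0.168 -0.939 0.299
outer loop
vertex -0.287 -2.032 -1.364
vertex -2.824 -2.38 -1.035
vertex -1.595 -2.604 -2.427
endloop
endfacet
facet normal -0.735 -0.321 -0.597
outer loop
vertex -1.595 -2.604 -2.427
vertex -3.093 -0.868 -1.516
vertex -1.865 -1.092 -2.908
endloop
endfacet
facet normal 0.657 -0.119 -0.744
outer loop
vertex -1.865 -1.092 -2.908
vertex -0.287 -2.032 -1.364
vertex -1.595 -2.604 -2.427
endloop
endfacet
facet normal -0.657 0.120 0.744
outer loop
vertex -2.824 -2.38 -1.035
vertex -1.785 -0.296 -0.453
vertex -3.093 -0.868 -1.516
endloop
endfacet
facet normal 0.168 -0.939 0.299
outer loop
vertex -1.515 -1.808 0.028
vertex -2.824 -2.38 -1.035
vertex -0.287 -2.032 -1.364
endloop
endfacet
facet normal -0.657 0.120 0.745
outer loop
vertex -1.515 -1.808 0.028
vertex -1.785 -0.296 -0.453
vertex -2.824 -2.38 -1.035
endloop
endfacet
facet normal -0.168 0.939 -0.299
outer loop
vertex -3.093 -0.868 -1.516
vertex -1.785 -0.296 -0.453
vertex -1.865 -1.092 -2.908
endloop
endfacet
facet normal 0.657 -0.120 -0.744
outer loop
vertex -0.556 -0.52 -1.845
vertex -0.287 -2.032 -1.364
vertex -1.865 -1.092 -2.908
endloop
endfacet
facet normal -0.168 0.939 -0.299
outer loop
vertex -1.865 -1.092 -2.908
vertex -1.785 -0.296 -0.453
vertex -0.556 -0.52 -1.845
endloop
endfacet
facet normal 0.735 0.321 0.597
outer loop
vertex -0.556 -0.52 -1.845
vertex -1.515 -1.808 0.028
vertex -0.287 -2.032 -1.364
endloop
endfacet
facet normal 0.735 0.321 0.597
outer loop
vertex -1.785 -0.296 -0.453
vertex -1.515 -1.808 0.028
vertex -0.556 -0.52 -1.845
endloop
endfacet
facet normal -0.479 0.603 0.638
outer loop
vertex 2.477 0.315 -3.426
vertex 3.404 0.467 -2.873
vertex 2.744 1.282 -4.139
endloop
endfacet
facet normal -0.850 -0.139 -0.507
outer loop
vertex 3.276 0.613 -4.847
vertex 2.477 0.315 -3.426
vertex 2.744 1.282 -4.139
endloop
endfacet
facet normal -0.479 0.603 0.638
outer loop
vertex 2.744 1.282 -4.139
vertex 3.404 0.467 -2.873
vertex 3.671 1.434 -3.586
endloop
endfacet
facet normal 0.217 0.786 -0.579
outer loop
vertex 3.671 1.434 -3.586
vertex 3.276 0.613 -4.847
vertex 2.744 1.282 -4.139
endloop
endfacet
facet normal -0.217 -0.786 0.579
outer loop
vertex 2.477 0.315 -3.426
vertex 3.936 -0.202 -3.581
vertex 3.404 0.467 -2.873
endloop
endfacet
facet normal -0.850 -0.139 -0.507
outer loop
vertex 3.009 -0.354 -4.134
vertex 2.477 0.315 -3.426
vertex 3.276 0.613 -4.847
endloop
endfacet
facet normal -0.217 -0.786 0.579
outer loop
vertex 3.009 -0.354 -4.134
vertex 3.936 -0.202 -3.581
vertex 2.477 0.315 -3.426
endloop
endfacet
facet normal 0.850 0.139 0.507
outer loop
vertex 3.404 0.467 -2.873
vertex 3.936 -0.202 -3.581
vertex 3.671 1.434 -3.586
endloop
endfacet
facet normal 0.217 0.786 -0.579
outer loop
vertex 4.203 0.765 -4.294
vertex 3.276 0.613 -4.847
vertex 3.671 1.434 -3.586
endloop
endfacet
facet normal 0.850 0.139 0.507
outer loop
vertex 3.671 1.434 -3.586
vertex 3.936 -0.202 -3.581
vertex 4.203 0.765 -4.294
endloop
endfacet
facet normal 0.479 -0.603 -0.638
outer loop
vertex 4.203 0.765 -4.294
vertex 3.009 -0.354 -4.134
vertex 3.276 0.613 -4.847
endloop
endfacet
facet normal 0.479 -0.603 -0.638
outer loop
vertex 3.936 -0.202 -3.581
vertex 3.009 -0.354 -4.134
vertex 4.203 0.765 -4.294
endloop
endfacet
facet normal -0.975 0.218 -0.034
outer loop
vertex -4.429 0.482 -3.597
vertex -4.661 -0.531 -3.437
vertex -4.545 0.117 -2.618
endloop
endfacet
facet normal -0.600 0.770 0.216
outer loop
vertex -4.429 0.482 -3.597
vertex -4.545 0.117 -2.618
vertex -3.766 0.787 -2.841
endloop
endfacet
facet normal -0.119 0.953 -0.280
outer loop
vertex -4.429 0.482 -3.597
vertex -3.766 0.787 -2.841
vertex -3.4 0.552 -3.798
endloop
endfacet
facet normal -0.198 0.513 -0.835
outer loop
vertex -4.429 0.482 -3.597
vertex -3.4 0.552 -3.798
vertex -3.953 -0.262 -4.167
endloop
endfacet
facet normal -0.727 0.059 -0.684
outer loop
vertex -4.429 0.482 -3.597
vertex -3.953 -0.262 -4.167
vertex -4.661 -0.531 -3.437
endloop
endfacet
facet normal -0.247 0.552 0.796
outer loop
vertex -3.766 0.787 -2.841
vertex -4.545 0.117 -2.618
vertex -3.587 -0.038 -2.213
endloop
endfacet
facet normal -0.854 -0.342 0.392
outer loop
vertex -4.545 0.117 -2.618
vertex -4.661 -0.531 -3.437
vertex -4.14 -0.852 -2.582
endloop
endfacet
facet normal -0.452 -0.600 -0.660
outer loop
vertex -4.661 -0.531 -3.437
vertex -3.953 -0.262 -4.167
vertex -3.774 -1.087 -3.539
endloop
endfacet
facet normal 0.404 0.135 -0.905
outer loop
vertex -3.953 -0.262 -4.167
vertex -3.4 0.552 -3.798
vertex -2.995 -0.417 -3.762
endloop
endfacet
facet normal 0.531 0.848 -0.005
outer loop
vertex -3.4 0.552 -3.798
vertex -3.766 0.787 -2.841
vertex -2.879 0.231 -2.943
endloop
endfacet
facet normal 0.198 -0.513 0.835
outer loop
vertex -3.111 -0.782 -2.783
vertex -3.587 -0.038 -2.213
vertex -4.14 -0.852 -2.582
endloop
endfacet
facet normal 0.119 -0.953 0.280
outer loop
vertex -3.111 -0.782 -2.783
vertex -4.14 -0.852 -2.582
vertex -3.774 -1.087 -3.539
endloop
endfacet
facet normal 0.600 -0.770 -0.216
outer loop
vertex -3.111 -0.782 -2.783
vertex -3.774 -1.087 -3.539
vertex -2.995 -0.417 -3.762
endloop
endfacet
facet normal 0.975 -0.218 0.034
outer loop
vertex -3.111 -0.782 -2.783
vertex -2.995 -0.417 -3.762
vertex -2.879 0.231 -2.943
endloop
endfacet
facet normal 0.727 -0.059 0.684
outer loop
vertex -3.111 -0.782 -2.783
vertex -2.879 0.231 -2.943
vertex -3.587 -0.038 -2.213
endloop
endfacet
facet normal -0.404 -0.135 0.905
outer loop
vertex -4.14 -0.852 -2.582
vertex -3.587 -0.038 -2.213
vertex -4.545 0.117 -2.618
endloop
endfacet
facet normal -0.531 -0.848 0.005
outer loop
vertex -3.774 -1.087 -3.539
vertex -4.14 -0.852 -2.582
vertex -4.661 -0.531 -3.437
endloop
endfacet
facet normal 0.247 -0.552 -0.796
outer loop
vertex -2.995 -0.417 -3.762
vertex -3.774 -1.087 -3.539
vertex -3.953 -0.262 -4.167
endloop
endfacet
facet normal 0.854 0.342 -0.392
outer loop
vertex -2.879 0.231 -2.943
vertex -2.995 -0.417 -3.762
vertex -3.4 0.552 -3.798
endloop
endfacet
facet normal 0.452 0.600 0.660
outer loop
vertex -3.587 -0.038 -2.213
vertex -2.879 0.231 -2.943
vertex -3.766 0.787 -2.841
endloop
endfacet

endsolid
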